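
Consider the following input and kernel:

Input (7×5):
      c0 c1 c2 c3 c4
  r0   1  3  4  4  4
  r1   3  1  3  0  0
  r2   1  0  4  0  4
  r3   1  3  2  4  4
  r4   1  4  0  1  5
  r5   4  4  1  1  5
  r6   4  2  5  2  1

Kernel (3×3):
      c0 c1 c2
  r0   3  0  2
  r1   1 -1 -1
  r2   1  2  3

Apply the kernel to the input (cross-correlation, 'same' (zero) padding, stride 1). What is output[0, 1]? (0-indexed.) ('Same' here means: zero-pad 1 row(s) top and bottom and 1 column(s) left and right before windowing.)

8

The receptive field on the zero-padded input at this output position is [0 0 0 / 1 3 4 / 3 1 3]. Elementwise product with the kernel and sum: 0·3 + 0·2 + 1·1 + 3·-1 + 4·-1 + 3·1 + 1·2 + 3·3.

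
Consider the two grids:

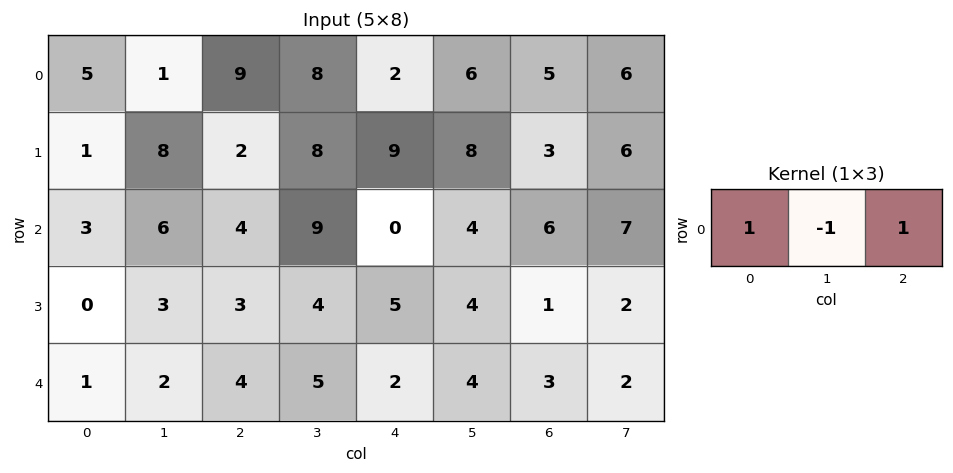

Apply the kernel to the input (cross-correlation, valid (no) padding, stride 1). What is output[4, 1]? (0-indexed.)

3

The receptive field on the input at this output position is [2 4 5]. Elementwise product with the kernel and sum: 2·1 + 4·-1 + 5·1.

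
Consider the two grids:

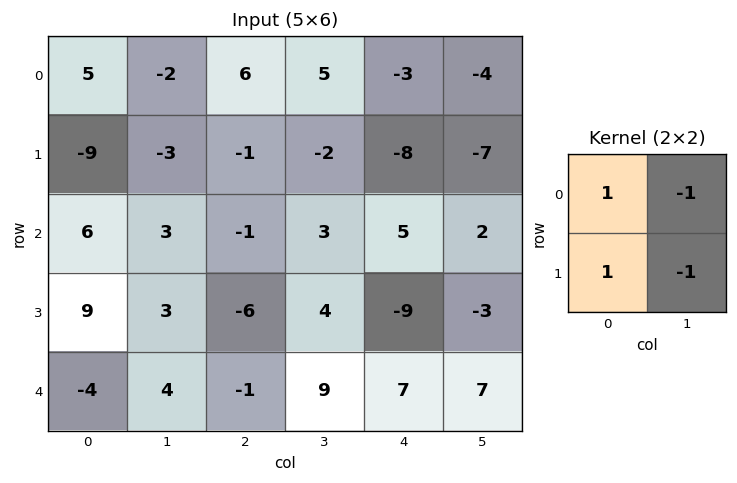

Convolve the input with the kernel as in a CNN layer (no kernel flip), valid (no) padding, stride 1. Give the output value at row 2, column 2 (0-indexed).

-14

The receptive field on the input at this output position is [-1 3 / -6 4]. Elementwise product with the kernel and sum: -1·1 + 3·-1 + -6·1 + 4·-1.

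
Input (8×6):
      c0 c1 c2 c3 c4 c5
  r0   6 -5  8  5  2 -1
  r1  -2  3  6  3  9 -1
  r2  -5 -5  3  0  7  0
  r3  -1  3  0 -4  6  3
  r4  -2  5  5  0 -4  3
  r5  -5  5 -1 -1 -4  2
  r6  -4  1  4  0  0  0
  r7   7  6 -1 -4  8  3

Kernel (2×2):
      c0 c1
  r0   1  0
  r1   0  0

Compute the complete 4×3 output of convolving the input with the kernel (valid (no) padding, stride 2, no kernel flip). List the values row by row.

Output[0,0]: The receptive field on the input at this output position is [6 -5 / -2 3]. Elementwise product with the kernel and sum: 6·1.
Output[0,1]: The receptive field on the input at this output position is [8 5 / 6 3]. Elementwise product with the kernel and sum: 8·1.

6 8 2
-5 3 7
-2 5 -4
-4 4 0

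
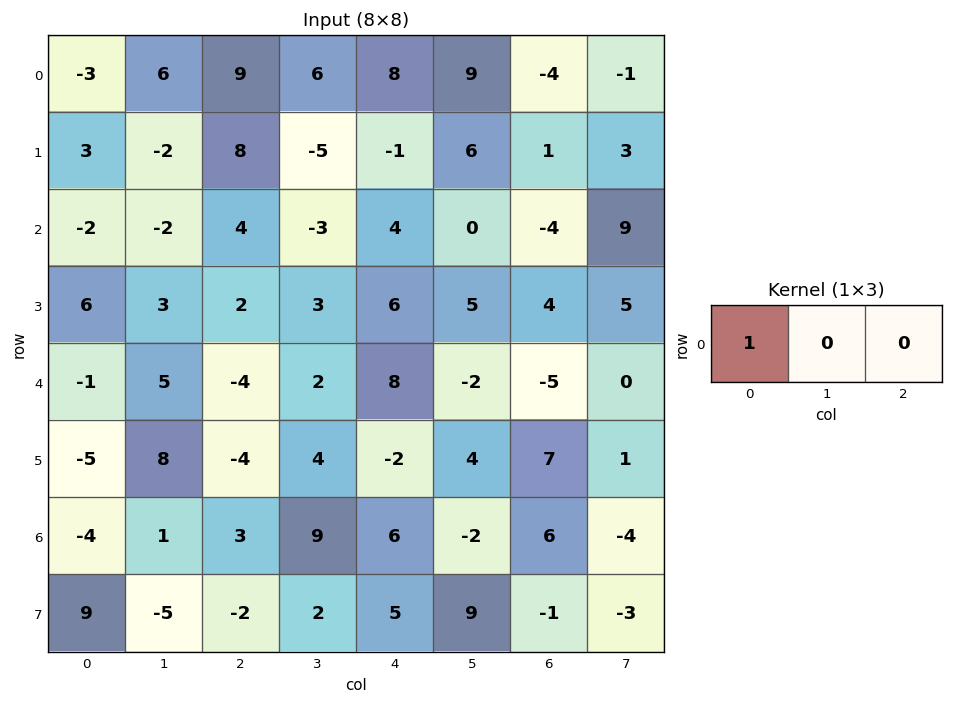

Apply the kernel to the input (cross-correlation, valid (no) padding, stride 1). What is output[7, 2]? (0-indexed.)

-2

The receptive field on the input at this output position is [-2 2 5]. Elementwise product with the kernel and sum: -2·1.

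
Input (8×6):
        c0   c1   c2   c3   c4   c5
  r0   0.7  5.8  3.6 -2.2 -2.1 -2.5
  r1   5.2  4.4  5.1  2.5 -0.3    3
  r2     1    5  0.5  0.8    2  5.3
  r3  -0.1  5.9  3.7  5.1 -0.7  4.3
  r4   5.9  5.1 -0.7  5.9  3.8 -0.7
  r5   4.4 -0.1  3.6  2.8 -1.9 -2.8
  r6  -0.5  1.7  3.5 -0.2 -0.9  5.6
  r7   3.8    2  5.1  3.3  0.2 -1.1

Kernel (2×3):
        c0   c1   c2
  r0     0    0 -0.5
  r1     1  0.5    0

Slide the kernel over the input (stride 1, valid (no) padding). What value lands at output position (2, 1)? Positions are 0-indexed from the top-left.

7.35

The receptive field on the input at this output position is [5 0.5 0.8 / 5.9 3.7 5.1]. Elementwise product with the kernel and sum: 0.8·-0.5 + 5.9·1 + 3.7·0.5.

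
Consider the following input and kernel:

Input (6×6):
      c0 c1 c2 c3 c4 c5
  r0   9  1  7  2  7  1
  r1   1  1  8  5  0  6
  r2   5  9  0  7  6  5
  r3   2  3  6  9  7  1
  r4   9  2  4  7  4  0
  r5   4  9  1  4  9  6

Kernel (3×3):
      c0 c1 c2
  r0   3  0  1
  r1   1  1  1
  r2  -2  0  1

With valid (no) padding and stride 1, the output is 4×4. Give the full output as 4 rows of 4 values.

34 8 47 9
27 27 32 22
12 55 24 29
20 17 47 37

Output[0,0]: The receptive field on the input at this output position is [9 1 7 / 1 1 8 / 5 9 0]. Elementwise product with the kernel and sum: 9·3 + 7·1 + 1·1 + 1·1 + 8·1 + 5·-2 + 0·1.
Output[0,1]: The receptive field on the input at this output position is [1 7 2 / 1 8 5 / 9 0 7]. Elementwise product with the kernel and sum: 1·3 + 2·1 + 1·1 + 8·1 + 5·1 + 9·-2 + 7·1.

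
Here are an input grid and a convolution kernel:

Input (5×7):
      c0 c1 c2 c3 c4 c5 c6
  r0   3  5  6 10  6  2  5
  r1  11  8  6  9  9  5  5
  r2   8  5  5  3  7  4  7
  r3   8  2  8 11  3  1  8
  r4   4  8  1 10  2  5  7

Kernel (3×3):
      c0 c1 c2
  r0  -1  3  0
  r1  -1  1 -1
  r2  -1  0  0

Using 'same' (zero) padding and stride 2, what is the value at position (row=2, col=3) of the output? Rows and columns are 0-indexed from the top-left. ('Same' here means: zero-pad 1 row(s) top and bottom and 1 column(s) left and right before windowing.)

25

The receptive field on the zero-padded input at this output position is [1 8 0 / 5 7 0 / 0 0 0]. Elementwise product with the kernel and sum: 1·-1 + 8·3 + 5·-1 + 7·1 + 0·-1 + 0·-1.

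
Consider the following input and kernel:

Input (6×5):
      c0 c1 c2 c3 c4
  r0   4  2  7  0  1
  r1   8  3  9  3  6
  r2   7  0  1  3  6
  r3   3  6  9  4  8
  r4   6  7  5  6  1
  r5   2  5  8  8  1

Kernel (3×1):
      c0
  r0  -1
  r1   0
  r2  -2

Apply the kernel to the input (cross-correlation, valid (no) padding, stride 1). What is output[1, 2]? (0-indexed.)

-27

The receptive field on the input at this output position is [9 / 1 / 9]. Elementwise product with the kernel and sum: 9·-1 + 9·-2.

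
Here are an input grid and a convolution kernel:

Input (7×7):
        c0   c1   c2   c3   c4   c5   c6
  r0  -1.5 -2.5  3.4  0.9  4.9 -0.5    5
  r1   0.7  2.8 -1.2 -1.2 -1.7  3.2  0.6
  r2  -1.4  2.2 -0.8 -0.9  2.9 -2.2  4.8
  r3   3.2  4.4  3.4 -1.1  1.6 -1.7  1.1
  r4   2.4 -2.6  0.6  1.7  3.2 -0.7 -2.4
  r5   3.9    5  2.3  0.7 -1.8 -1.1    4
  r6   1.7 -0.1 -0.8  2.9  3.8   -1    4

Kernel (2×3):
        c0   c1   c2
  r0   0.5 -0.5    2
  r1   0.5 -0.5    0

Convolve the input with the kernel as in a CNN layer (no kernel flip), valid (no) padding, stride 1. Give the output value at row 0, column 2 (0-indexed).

The receptive field on the input at this output position is [3.4 0.9 4.9 / -1.2 -1.2 -1.7]. Elementwise product with the kernel and sum: 3.4·0.5 + 0.9·-0.5 + 4.9·2 + -1.2·0.5 + -1.2·-0.5.

11.05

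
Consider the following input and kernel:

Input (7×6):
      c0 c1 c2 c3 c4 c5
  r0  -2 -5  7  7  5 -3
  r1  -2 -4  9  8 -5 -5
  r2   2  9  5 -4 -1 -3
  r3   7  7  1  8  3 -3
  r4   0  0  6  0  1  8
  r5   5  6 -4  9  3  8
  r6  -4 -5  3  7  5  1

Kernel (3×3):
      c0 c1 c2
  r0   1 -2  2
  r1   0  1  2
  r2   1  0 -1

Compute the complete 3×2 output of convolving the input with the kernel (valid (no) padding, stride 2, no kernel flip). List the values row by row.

Output[0,0]: The receptive field on the input at this output position is [-2 -5 7 / -2 -4 9 / 2 9 5]. Elementwise product with the kernel and sum: -2·1 + -5·-2 + 7·2 + -4·1 + 9·2 + 2·1 + 5·-1.
Output[0,1]: The receptive field on the input at this output position is [7 7 5 / 9 8 -5 / 5 -4 -1]. Elementwise product with the kernel and sum: 7·1 + 7·-2 + 5·2 + 8·1 + -5·2 + 5·1 + -1·-1.

33 7
-3 30
3 21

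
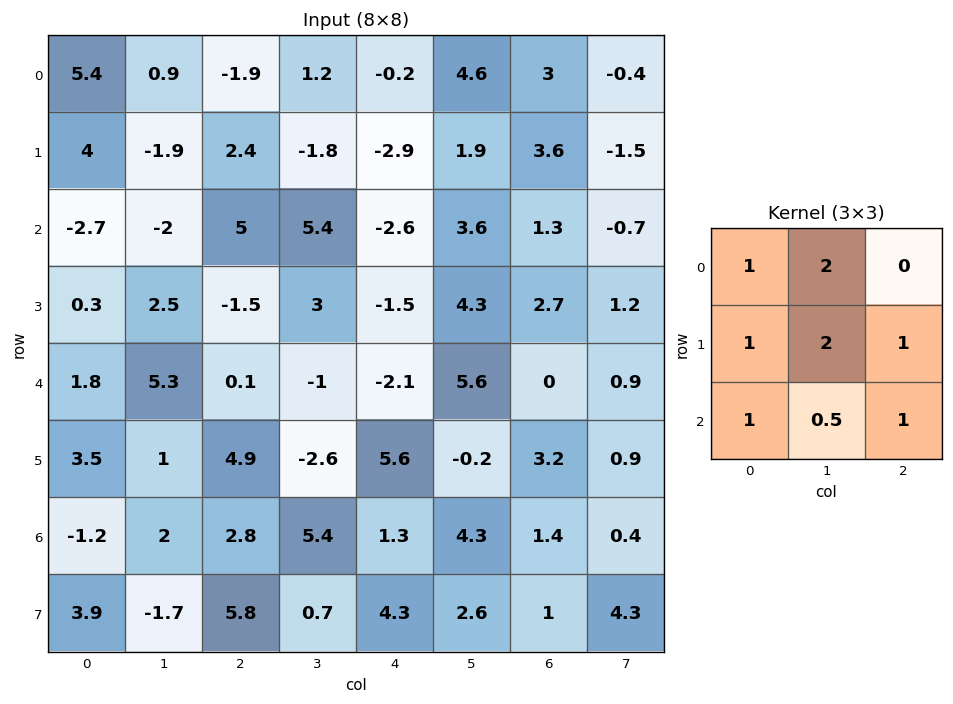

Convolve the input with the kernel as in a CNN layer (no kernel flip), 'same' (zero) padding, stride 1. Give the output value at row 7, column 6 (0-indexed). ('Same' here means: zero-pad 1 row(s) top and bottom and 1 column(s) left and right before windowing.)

The receptive field on the zero-padded input at this output position is [4.3 1.4 0.4 / 2.6 1 4.3 / 0 0 0]. Elementwise product with the kernel and sum: 4.3·1 + 1.4·2 + 2.6·1 + 1·2 + 4.3·1 + 0·1 + 0·0.5 + 0·1.

16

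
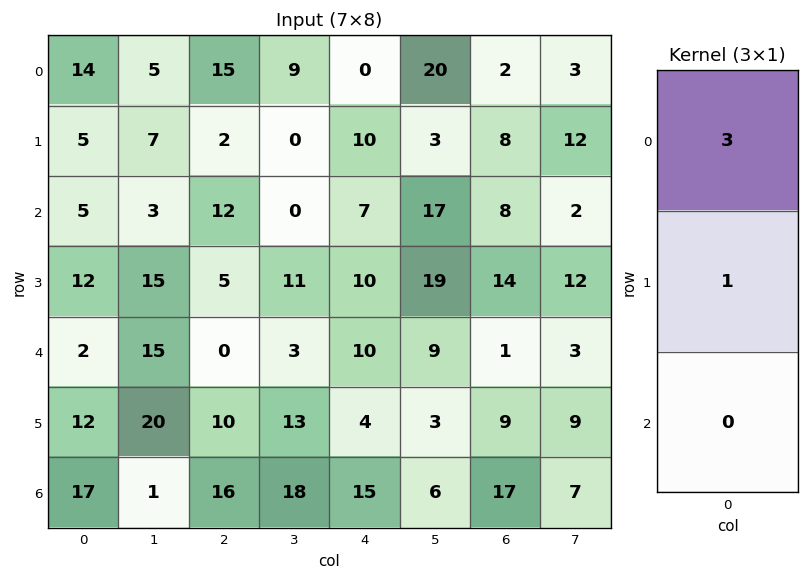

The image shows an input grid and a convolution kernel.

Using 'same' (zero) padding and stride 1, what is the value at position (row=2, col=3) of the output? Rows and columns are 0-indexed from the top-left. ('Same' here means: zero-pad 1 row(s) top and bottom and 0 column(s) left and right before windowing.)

0

The receptive field on the zero-padded input at this output position is [0 / 0 / 11]. Elementwise product with the kernel and sum: 0·3 + 0·1.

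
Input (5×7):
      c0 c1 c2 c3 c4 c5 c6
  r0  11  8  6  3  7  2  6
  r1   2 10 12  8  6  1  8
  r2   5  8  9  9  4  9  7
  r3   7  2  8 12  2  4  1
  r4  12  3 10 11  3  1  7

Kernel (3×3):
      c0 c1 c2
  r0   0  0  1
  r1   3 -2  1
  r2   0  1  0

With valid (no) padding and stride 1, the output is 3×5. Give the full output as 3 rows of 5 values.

12 26 42 19 39
22 31 31 31 13
37 21 17 48 7

Output[0,0]: The receptive field on the input at this output position is [11 8 6 / 2 10 12 / 5 8 9]. Elementwise product with the kernel and sum: 6·1 + 2·3 + 10·-2 + 12·1 + 8·1.
Output[0,1]: The receptive field on the input at this output position is [8 6 3 / 10 12 8 / 8 9 9]. Elementwise product with the kernel and sum: 3·1 + 10·3 + 12·-2 + 8·1 + 9·1.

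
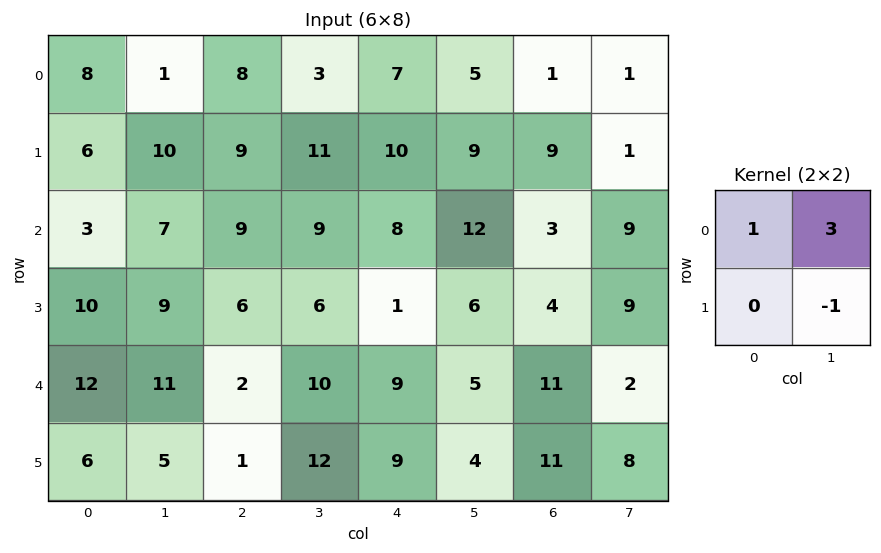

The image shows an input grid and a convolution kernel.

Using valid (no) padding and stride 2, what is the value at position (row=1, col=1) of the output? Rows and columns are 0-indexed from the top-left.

30

The receptive field on the input at this output position is [9 9 / 6 6]. Elementwise product with the kernel and sum: 9·1 + 9·3 + 6·-1.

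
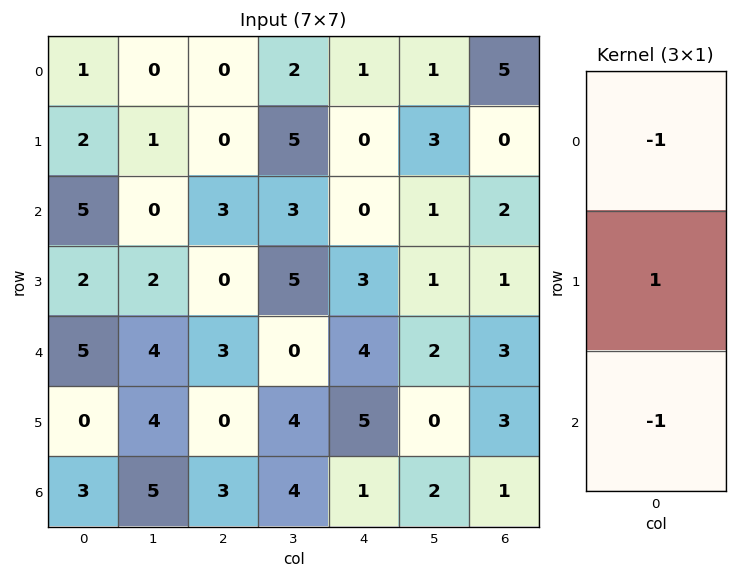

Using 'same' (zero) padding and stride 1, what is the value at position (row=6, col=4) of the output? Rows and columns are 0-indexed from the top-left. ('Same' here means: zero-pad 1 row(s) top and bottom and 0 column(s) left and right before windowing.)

The receptive field on the zero-padded input at this output position is [5 / 1 / 0]. Elementwise product with the kernel and sum: 5·-1 + 1·1 + 0·-1.

-4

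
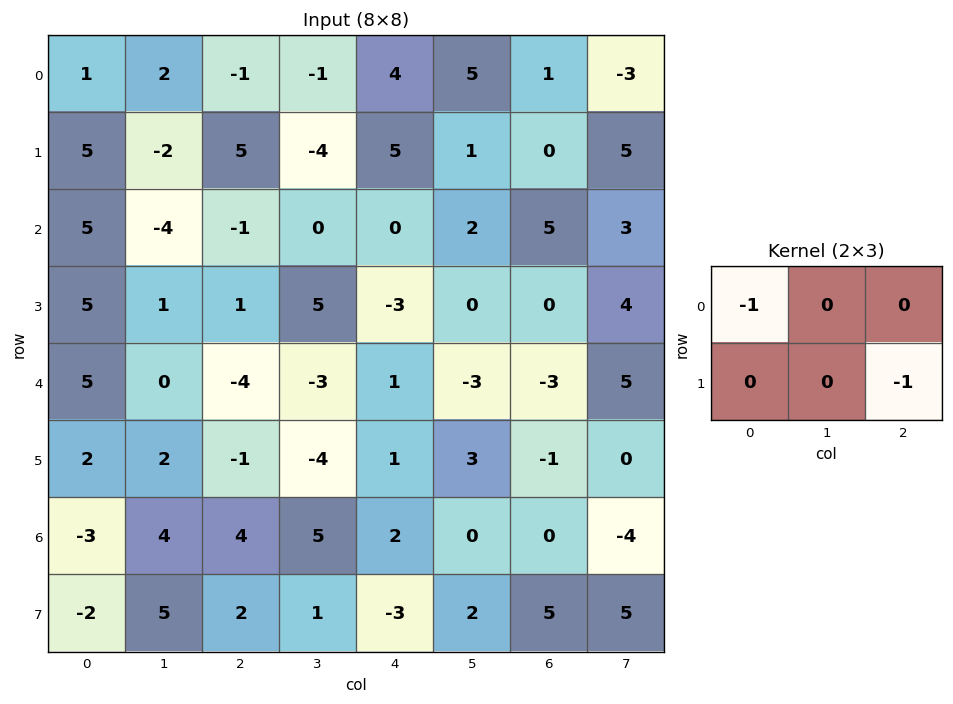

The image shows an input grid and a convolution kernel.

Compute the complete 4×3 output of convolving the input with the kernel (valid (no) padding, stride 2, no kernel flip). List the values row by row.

Output[0,0]: The receptive field on the input at this output position is [1 2 -1 / 5 -2 5]. Elementwise product with the kernel and sum: 1·-1 + 5·-1.
Output[0,1]: The receptive field on the input at this output position is [-1 -1 4 / 5 -4 5]. Elementwise product with the kernel and sum: -1·-1 + 5·-1.

-6 -4 -4
-6 4 0
-4 3 0
1 -1 -7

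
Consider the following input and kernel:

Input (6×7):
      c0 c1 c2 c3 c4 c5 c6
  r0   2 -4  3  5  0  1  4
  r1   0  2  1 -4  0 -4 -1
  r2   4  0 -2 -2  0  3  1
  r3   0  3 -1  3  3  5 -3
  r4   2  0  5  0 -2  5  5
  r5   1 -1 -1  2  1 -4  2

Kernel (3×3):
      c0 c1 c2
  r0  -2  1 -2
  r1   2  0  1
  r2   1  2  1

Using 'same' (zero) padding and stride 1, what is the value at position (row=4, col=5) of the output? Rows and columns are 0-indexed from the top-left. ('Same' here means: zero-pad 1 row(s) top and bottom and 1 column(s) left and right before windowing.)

1

The receptive field on the zero-padded input at this output position is [3 5 -3 / -2 5 5 / 1 -4 2]. Elementwise product with the kernel and sum: 3·-2 + 5·1 + -3·-2 + -2·2 + 5·1 + 1·1 + -4·2 + 2·1.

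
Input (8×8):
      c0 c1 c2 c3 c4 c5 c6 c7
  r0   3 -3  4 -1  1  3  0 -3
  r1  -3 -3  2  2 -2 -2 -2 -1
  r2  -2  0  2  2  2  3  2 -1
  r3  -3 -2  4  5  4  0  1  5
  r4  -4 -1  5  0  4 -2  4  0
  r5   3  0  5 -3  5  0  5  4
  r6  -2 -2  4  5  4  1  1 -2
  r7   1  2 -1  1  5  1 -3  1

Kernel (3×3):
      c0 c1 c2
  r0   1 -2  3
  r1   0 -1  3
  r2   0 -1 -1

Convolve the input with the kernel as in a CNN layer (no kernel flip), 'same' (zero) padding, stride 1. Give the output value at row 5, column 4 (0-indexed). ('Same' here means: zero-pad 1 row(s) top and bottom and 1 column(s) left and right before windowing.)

-24

The receptive field on the zero-padded input at this output position is [0 4 -2 / -3 5 0 / 5 4 1]. Elementwise product with the kernel and sum: 0·1 + 4·-2 + -2·3 + 5·-1 + 0·3 + 4·-1 + 1·-1.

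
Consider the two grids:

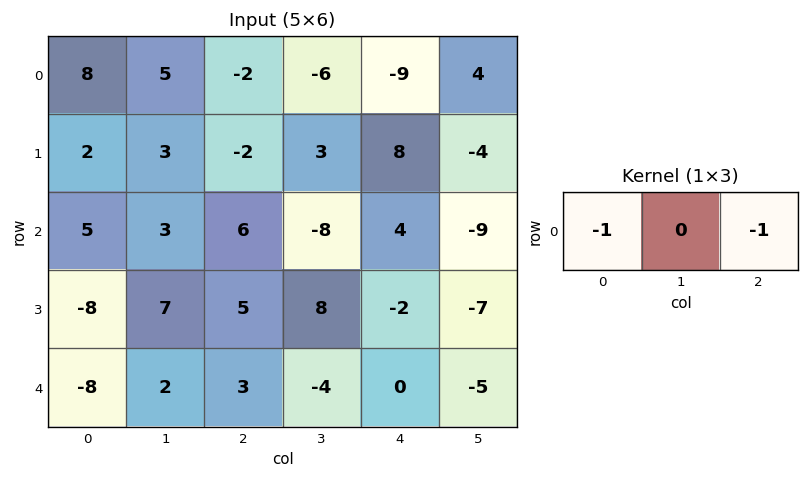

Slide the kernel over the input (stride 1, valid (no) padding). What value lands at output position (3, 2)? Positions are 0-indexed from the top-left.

-3

The receptive field on the input at this output position is [5 8 -2]. Elementwise product with the kernel and sum: 5·-1 + -2·-1.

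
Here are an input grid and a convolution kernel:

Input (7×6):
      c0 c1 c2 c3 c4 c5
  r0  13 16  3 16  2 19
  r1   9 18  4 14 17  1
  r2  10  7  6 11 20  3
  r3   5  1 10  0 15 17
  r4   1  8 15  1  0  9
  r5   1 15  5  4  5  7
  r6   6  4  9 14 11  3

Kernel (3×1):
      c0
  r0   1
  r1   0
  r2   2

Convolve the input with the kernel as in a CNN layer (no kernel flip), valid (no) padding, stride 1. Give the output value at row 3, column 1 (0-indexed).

The receptive field on the input at this output position is [1 / 8 / 15]. Elementwise product with the kernel and sum: 1·1 + 15·2.

31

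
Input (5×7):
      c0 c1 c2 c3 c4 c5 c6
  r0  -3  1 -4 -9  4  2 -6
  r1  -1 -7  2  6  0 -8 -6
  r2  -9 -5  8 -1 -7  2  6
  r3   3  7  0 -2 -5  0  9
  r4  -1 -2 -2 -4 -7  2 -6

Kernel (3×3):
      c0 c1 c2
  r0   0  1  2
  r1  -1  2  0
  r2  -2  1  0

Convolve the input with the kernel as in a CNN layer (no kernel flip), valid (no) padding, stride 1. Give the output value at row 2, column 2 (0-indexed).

The receptive field on the input at this output position is [8 -1 -7 / 0 -2 -5 / -2 -4 -7]. Elementwise product with the kernel and sum: -1·1 + -7·2 + 0·-1 + -2·2 + -2·-2 + -4·1.

-19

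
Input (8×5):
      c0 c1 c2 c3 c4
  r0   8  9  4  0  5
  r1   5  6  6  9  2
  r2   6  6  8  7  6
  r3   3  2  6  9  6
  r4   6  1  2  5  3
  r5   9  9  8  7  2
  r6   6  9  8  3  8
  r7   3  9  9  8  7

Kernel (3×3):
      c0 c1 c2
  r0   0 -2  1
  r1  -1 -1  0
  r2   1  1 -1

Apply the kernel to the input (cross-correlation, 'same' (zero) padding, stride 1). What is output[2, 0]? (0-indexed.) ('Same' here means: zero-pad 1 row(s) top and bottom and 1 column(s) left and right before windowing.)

-9

The receptive field on the zero-padded input at this output position is [0 5 6 / 0 6 6 / 0 3 2]. Elementwise product with the kernel and sum: 5·-2 + 6·1 + 0·-1 + 6·-1 + 0·1 + 3·1 + 2·-1.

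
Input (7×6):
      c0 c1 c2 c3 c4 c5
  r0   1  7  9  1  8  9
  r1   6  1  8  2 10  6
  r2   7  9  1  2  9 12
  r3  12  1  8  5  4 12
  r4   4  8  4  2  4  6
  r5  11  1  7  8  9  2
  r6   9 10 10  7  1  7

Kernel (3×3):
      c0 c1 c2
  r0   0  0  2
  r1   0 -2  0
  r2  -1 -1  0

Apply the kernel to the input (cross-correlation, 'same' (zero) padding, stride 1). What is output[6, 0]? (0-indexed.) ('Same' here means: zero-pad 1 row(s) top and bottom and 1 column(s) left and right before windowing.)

The receptive field on the zero-padded input at this output position is [0 11 1 / 0 9 10 / 0 0 0]. Elementwise product with the kernel and sum: 1·2 + 9·-2 + 0·-1 + 0·-1.

-16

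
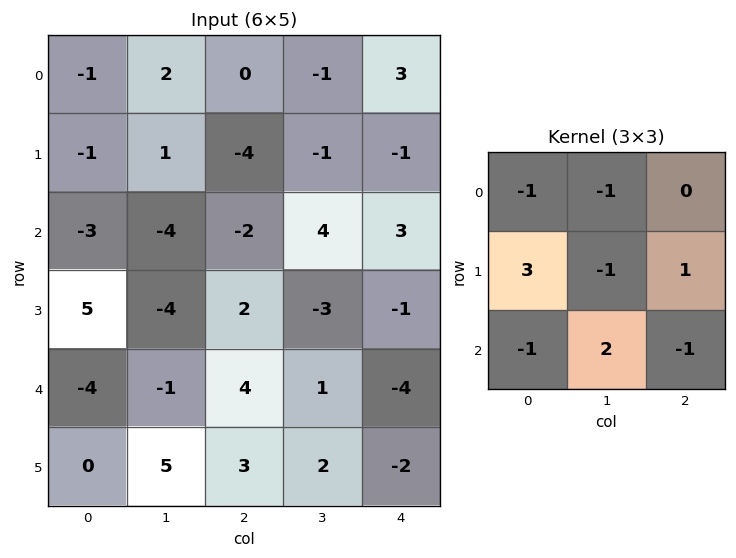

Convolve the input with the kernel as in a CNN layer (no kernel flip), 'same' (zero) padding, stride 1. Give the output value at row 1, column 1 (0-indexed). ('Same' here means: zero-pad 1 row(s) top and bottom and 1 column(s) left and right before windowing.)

The receptive field on the zero-padded input at this output position is [-1 2 0 / -1 1 -4 / -3 -4 -2]. Elementwise product with the kernel and sum: -1·-1 + 2·-1 + -1·3 + 1·-1 + -4·1 + -3·-1 + -4·2 + -2·-1.

-12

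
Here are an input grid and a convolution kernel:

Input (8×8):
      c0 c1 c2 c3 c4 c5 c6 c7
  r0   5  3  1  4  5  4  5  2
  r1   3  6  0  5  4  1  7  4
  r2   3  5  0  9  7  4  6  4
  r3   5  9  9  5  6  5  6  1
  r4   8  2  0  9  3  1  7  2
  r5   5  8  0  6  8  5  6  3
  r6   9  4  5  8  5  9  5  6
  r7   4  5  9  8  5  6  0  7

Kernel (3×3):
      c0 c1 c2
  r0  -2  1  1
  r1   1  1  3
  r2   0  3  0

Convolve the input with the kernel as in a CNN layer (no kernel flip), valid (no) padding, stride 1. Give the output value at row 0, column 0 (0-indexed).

The receptive field on the input at this output position is [5 3 1 / 3 6 0 / 3 5 0]. Elementwise product with the kernel and sum: 5·-2 + 3·1 + 1·1 + 3·1 + 6·1 + 0·3 + 5·3.

18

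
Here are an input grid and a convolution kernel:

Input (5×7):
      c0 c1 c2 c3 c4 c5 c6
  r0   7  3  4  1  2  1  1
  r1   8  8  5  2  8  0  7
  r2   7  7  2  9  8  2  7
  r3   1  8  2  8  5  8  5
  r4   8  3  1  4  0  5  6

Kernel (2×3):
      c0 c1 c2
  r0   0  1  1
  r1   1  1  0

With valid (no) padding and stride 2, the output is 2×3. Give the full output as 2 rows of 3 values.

23 10 10
18 27 22

Output[0,0]: The receptive field on the input at this output position is [7 3 4 / 8 8 5]. Elementwise product with the kernel and sum: 3·1 + 4·1 + 8·1 + 8·1.
Output[0,1]: The receptive field on the input at this output position is [4 1 2 / 5 2 8]. Elementwise product with the kernel and sum: 1·1 + 2·1 + 5·1 + 2·1.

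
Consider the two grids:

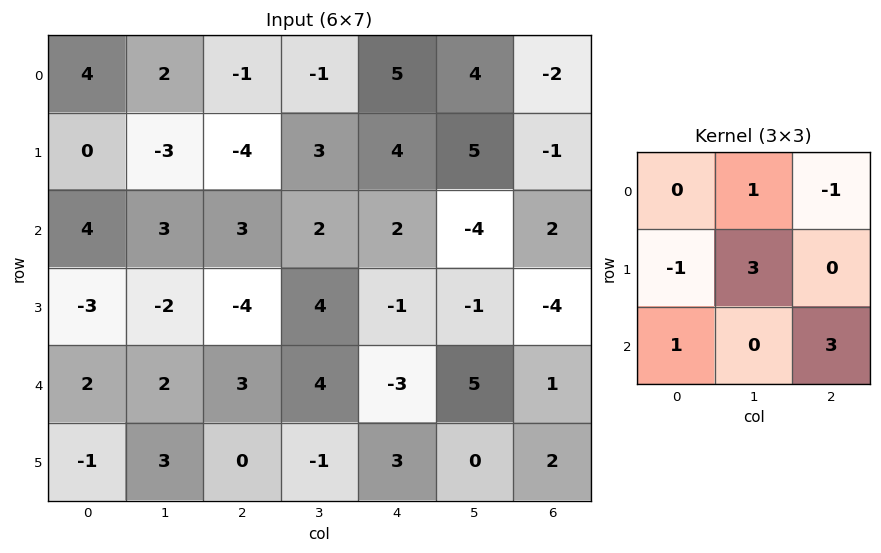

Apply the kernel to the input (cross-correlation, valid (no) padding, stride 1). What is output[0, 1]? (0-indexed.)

0

The receptive field on the input at this output position is [2 -1 -1 / -3 -4 3 / 3 3 2]. Elementwise product with the kernel and sum: -1·1 + -1·-1 + -3·-1 + -4·3 + 3·1 + 2·3.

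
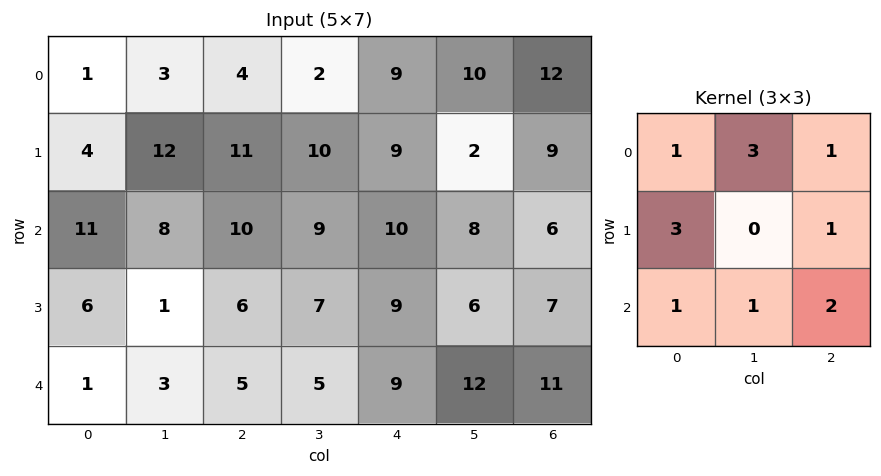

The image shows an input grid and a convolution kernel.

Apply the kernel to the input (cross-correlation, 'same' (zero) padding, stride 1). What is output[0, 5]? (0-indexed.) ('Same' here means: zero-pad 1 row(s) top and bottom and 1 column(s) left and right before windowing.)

The receptive field on the zero-padded input at this output position is [0 0 0 / 9 10 12 / 9 2 9]. Elementwise product with the kernel and sum: 0·1 + 0·3 + 0·1 + 9·3 + 12·1 + 9·1 + 2·1 + 9·2.

68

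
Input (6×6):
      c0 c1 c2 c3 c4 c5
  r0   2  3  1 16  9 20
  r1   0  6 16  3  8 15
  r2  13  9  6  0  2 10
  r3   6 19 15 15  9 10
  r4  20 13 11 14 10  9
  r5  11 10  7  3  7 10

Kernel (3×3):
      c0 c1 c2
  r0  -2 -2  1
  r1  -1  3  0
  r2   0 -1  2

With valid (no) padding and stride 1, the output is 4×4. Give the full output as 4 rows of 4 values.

12 44 -28 9
29 -17 -33 10
22 13 26 26
-12 -34 -9 -9

Output[0,0]: The receptive field on the input at this output position is [2 3 1 / 0 6 16 / 13 9 6]. Elementwise product with the kernel and sum: 2·-2 + 3·-2 + 1·1 + 0·-1 + 6·3 + 9·-1 + 6·2.
Output[0,1]: The receptive field on the input at this output position is [3 1 16 / 6 16 3 / 9 6 0]. Elementwise product with the kernel and sum: 3·-2 + 1·-2 + 16·1 + 6·-1 + 16·3 + 6·-1 + 0·2.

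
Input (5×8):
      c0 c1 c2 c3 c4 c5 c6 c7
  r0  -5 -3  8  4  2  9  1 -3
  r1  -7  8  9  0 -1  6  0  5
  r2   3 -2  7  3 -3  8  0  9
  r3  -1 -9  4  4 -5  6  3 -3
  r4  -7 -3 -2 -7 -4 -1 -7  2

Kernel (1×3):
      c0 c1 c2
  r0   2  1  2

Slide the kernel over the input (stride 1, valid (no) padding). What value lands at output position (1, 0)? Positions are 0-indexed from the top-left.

12

The receptive field on the input at this output position is [-7 8 9]. Elementwise product with the kernel and sum: -7·2 + 8·1 + 9·2.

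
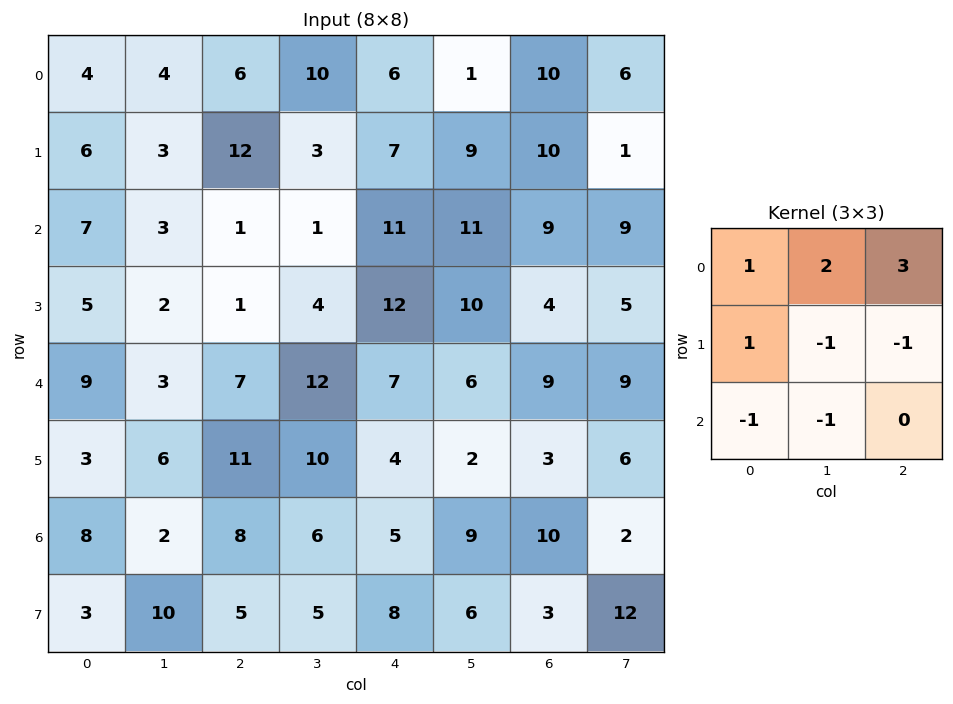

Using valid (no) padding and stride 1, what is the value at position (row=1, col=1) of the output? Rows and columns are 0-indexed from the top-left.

The receptive field on the input at this output position is [3 12 3 / 3 1 1 / 2 1 4]. Elementwise product with the kernel and sum: 3·1 + 12·2 + 3·3 + 3·1 + 1·-1 + 1·-1 + 2·-1 + 1·-1.

34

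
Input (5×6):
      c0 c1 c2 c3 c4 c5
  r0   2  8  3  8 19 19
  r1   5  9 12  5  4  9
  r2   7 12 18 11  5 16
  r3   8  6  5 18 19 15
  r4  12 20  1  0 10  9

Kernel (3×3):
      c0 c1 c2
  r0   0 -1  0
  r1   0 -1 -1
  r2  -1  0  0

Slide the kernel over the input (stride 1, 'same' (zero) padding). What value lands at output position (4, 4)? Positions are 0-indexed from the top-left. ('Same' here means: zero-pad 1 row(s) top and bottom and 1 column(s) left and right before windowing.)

-38

The receptive field on the zero-padded input at this output position is [18 19 15 / 0 10 9 / 0 0 0]. Elementwise product with the kernel and sum: 19·-1 + 10·-1 + 9·-1 + 0·-1.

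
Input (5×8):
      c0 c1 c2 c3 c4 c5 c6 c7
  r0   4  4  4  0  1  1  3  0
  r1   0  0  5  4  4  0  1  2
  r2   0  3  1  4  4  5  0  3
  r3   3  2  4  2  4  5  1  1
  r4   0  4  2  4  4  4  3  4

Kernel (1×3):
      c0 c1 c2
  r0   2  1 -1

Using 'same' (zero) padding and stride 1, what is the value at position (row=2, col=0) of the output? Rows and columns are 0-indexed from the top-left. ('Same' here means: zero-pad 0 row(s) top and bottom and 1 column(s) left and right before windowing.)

-3

The receptive field on the zero-padded input at this output position is [0 0 3]. Elementwise product with the kernel and sum: 0·2 + 0·1 + 3·-1.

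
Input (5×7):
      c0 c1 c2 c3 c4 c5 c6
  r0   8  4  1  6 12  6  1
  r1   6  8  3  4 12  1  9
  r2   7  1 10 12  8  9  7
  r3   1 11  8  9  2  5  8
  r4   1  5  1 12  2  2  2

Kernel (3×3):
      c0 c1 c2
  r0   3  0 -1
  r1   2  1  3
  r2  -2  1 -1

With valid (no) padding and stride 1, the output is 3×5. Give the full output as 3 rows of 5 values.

29 33 21 10 73
61 45 44 49 66
50 27 61 38 46

Output[0,0]: The receptive field on the input at this output position is [8 4 1 / 6 8 3 / 7 1 10]. Elementwise product with the kernel and sum: 8·3 + 1·-1 + 6·2 + 8·1 + 3·3 + 7·-2 + 1·1 + 10·-1.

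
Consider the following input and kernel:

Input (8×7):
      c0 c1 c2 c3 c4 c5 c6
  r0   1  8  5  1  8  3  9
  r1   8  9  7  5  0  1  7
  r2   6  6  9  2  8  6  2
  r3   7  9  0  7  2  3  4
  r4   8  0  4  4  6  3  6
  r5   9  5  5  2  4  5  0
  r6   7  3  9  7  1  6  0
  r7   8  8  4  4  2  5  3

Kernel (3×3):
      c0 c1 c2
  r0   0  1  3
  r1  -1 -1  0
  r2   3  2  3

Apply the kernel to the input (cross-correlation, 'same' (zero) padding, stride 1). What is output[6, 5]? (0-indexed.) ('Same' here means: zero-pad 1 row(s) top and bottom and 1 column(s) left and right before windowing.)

23

The receptive field on the zero-padded input at this output position is [4 5 0 / 1 6 0 / 2 5 3]. Elementwise product with the kernel and sum: 5·1 + 0·3 + 1·-1 + 6·-1 + 2·3 + 5·2 + 3·3.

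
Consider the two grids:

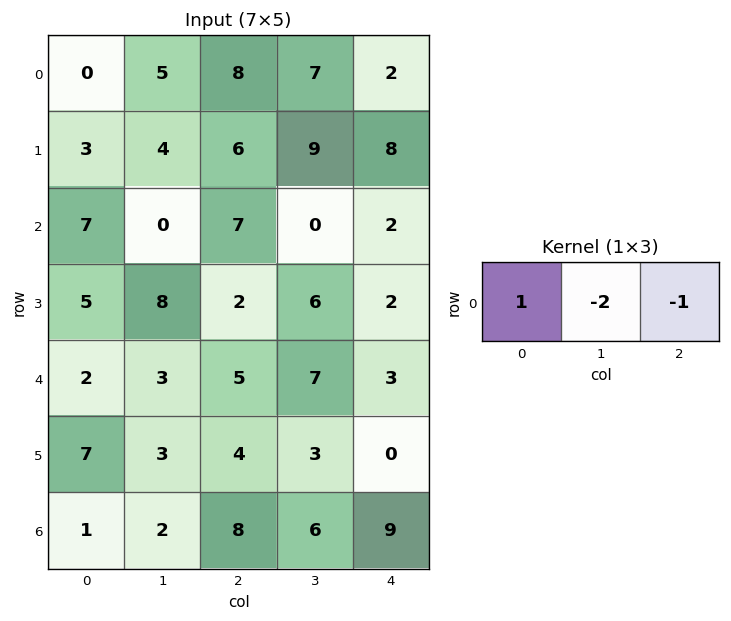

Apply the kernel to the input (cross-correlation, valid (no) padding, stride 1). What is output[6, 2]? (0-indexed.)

-13

The receptive field on the input at this output position is [8 6 9]. Elementwise product with the kernel and sum: 8·1 + 6·-2 + 9·-1.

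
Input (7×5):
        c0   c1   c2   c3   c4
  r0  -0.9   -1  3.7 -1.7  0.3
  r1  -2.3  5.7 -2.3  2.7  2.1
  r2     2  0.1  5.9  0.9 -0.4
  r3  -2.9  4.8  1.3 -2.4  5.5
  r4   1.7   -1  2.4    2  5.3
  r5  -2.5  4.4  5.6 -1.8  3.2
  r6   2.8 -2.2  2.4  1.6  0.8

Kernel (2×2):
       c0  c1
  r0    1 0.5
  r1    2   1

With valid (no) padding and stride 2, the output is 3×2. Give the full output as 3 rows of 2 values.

-0.3 0.95
1.05 6.55
0.6 12.8

Output[0,0]: The receptive field on the input at this output position is [-0.9 -1 / -2.3 5.7]. Elementwise product with the kernel and sum: -0.9·1 + -1·0.5 + -2.3·2 + 5.7·1.
Output[0,1]: The receptive field on the input at this output position is [3.7 -1.7 / -2.3 2.7]. Elementwise product with the kernel and sum: 3.7·1 + -1.7·0.5 + -2.3·2 + 2.7·1.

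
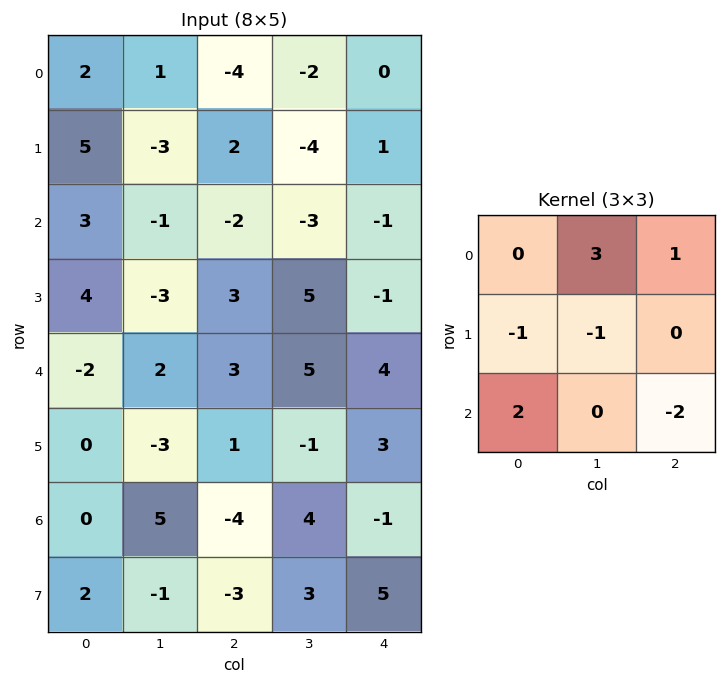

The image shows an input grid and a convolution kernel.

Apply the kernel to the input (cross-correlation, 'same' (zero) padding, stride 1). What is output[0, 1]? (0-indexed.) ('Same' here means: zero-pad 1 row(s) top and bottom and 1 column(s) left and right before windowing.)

The receptive field on the zero-padded input at this output position is [0 0 0 / 2 1 -4 / 5 -3 2]. Elementwise product with the kernel and sum: 0·3 + 0·1 + 2·-1 + 1·-1 + 5·2 + 2·-2.

3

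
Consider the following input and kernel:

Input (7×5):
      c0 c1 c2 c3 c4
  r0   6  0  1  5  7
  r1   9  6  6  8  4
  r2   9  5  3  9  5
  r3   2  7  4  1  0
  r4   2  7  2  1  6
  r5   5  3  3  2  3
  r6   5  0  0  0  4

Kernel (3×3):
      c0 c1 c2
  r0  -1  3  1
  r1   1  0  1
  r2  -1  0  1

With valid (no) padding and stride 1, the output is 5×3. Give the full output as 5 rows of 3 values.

Output[0,0]: The receptive field on the input at this output position is [6 0 1 / 9 6 6 / 9 5 3]. Elementwise product with the kernel and sum: 6·-1 + 0·3 + 1·1 + 9·1 + 6·1 + 9·-1 + 3·1.
Output[0,1]: The receptive field on the input at this output position is [0 1 5 / 6 6 8 / 5 3 9]. Elementwise product with the kernel and sum: 0·-1 + 1·3 + 5·1 + 6·1 + 8·1 + 5·-1 + 9·1.

4 26 33
29 28 26
15 15 37
25 13 7
24 5 17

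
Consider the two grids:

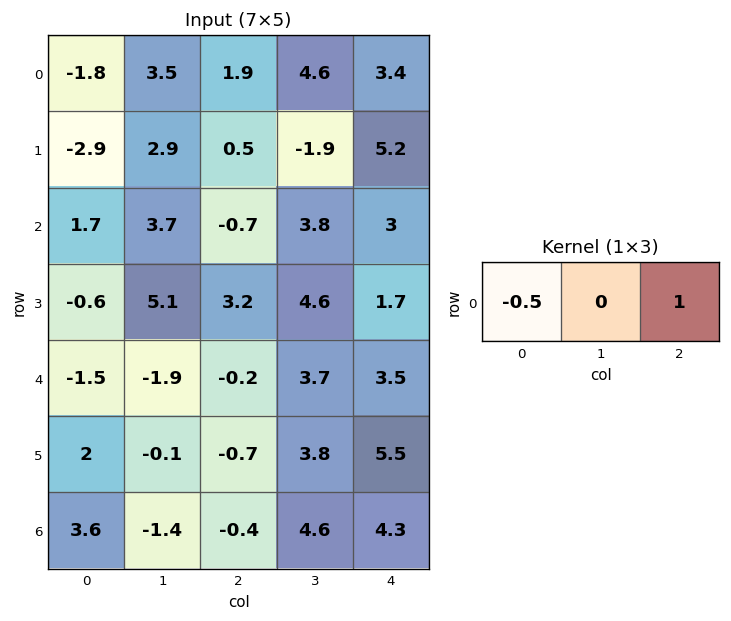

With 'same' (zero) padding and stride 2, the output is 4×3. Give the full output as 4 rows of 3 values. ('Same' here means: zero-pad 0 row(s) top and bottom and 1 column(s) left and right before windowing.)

3.5 2.85 -2.3
3.7 1.95 -1.9
-1.9 4.65 -1.85
-1.4 5.3 -2.3

Output[0,0]: The receptive field on the zero-padded input at this output position is [0 -1.8 3.5]. Elementwise product with the kernel and sum: 0·-0.5 + 3.5·1.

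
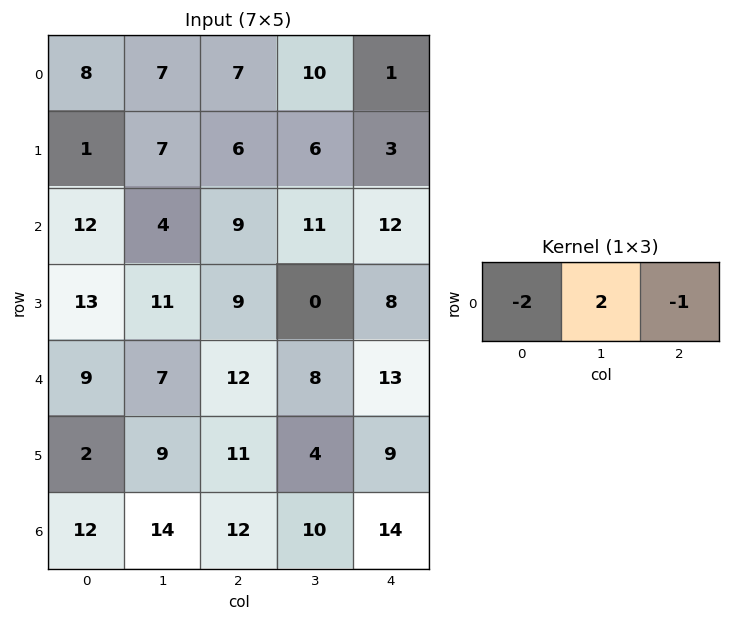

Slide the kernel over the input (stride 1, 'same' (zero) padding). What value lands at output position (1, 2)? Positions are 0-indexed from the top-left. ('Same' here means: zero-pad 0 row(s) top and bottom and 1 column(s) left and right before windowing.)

The receptive field on the zero-padded input at this output position is [7 6 6]. Elementwise product with the kernel and sum: 7·-2 + 6·2 + 6·-1.

-8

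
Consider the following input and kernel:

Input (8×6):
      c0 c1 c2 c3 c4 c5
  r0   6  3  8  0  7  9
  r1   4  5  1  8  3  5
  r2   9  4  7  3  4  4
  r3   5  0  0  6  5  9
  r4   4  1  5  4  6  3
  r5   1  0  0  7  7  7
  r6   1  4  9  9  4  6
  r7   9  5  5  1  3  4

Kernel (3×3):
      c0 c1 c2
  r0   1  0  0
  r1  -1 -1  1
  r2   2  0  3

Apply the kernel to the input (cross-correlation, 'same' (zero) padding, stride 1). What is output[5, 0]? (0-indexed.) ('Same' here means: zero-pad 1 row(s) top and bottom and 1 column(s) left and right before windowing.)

11

The receptive field on the zero-padded input at this output position is [0 4 1 / 0 1 0 / 0 1 4]. Elementwise product with the kernel and sum: 0·1 + 0·-1 + 1·-1 + 0·1 + 0·2 + 4·3.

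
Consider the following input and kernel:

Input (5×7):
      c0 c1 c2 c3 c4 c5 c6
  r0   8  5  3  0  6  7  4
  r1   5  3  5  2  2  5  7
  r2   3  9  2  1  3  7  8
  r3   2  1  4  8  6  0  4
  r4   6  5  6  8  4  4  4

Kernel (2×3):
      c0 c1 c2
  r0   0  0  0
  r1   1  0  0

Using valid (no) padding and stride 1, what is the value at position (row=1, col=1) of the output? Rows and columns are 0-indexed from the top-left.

9

The receptive field on the input at this output position is [3 5 2 / 9 2 1]. Elementwise product with the kernel and sum: 9·1.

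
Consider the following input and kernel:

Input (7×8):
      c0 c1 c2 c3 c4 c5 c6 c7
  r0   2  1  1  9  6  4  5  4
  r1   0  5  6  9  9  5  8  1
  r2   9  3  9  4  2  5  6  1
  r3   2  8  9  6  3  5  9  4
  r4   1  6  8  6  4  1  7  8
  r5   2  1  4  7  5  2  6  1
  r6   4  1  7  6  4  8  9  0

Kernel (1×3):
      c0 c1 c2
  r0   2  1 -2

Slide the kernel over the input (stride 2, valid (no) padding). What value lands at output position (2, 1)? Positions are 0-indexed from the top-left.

The receptive field on the input at this output position is [8 6 4]. Elementwise product with the kernel and sum: 8·2 + 6·1 + 4·-2.

14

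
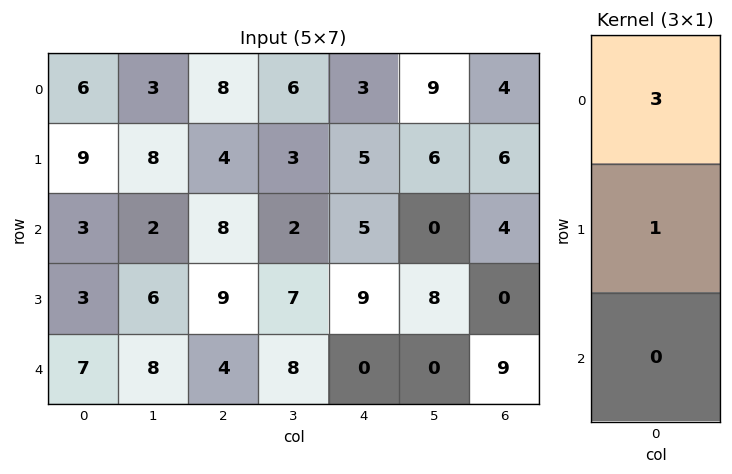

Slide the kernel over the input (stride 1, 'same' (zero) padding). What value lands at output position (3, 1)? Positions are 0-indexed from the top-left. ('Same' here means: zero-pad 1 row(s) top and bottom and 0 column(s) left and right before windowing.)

The receptive field on the zero-padded input at this output position is [2 / 6 / 8]. Elementwise product with the kernel and sum: 2·3 + 6·1.

12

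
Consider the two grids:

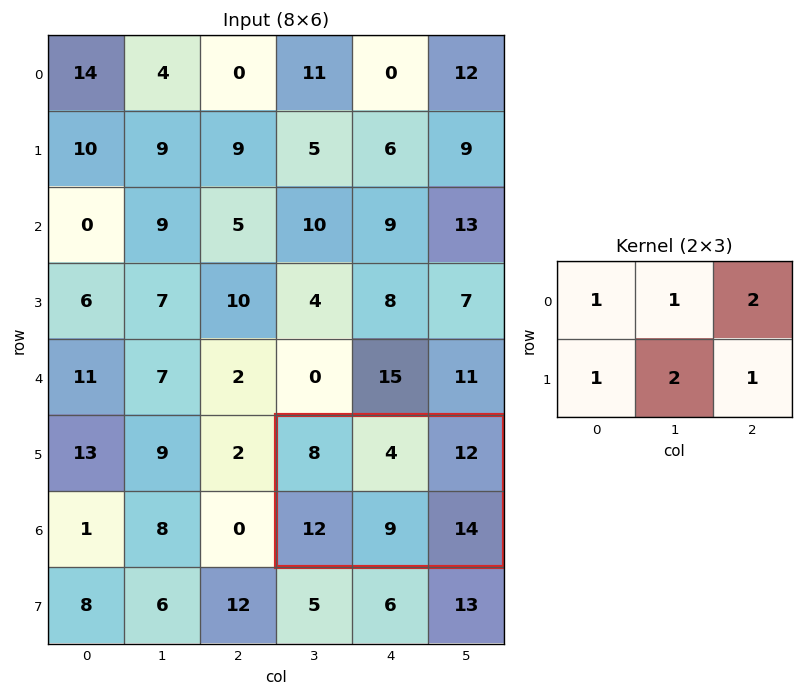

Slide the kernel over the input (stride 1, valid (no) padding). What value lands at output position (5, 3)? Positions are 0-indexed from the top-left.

The receptive field on the input at this output position is [8 4 12 / 12 9 14]. Elementwise product with the kernel and sum: 8·1 + 4·1 + 12·2 + 12·1 + 9·2 + 14·1.

80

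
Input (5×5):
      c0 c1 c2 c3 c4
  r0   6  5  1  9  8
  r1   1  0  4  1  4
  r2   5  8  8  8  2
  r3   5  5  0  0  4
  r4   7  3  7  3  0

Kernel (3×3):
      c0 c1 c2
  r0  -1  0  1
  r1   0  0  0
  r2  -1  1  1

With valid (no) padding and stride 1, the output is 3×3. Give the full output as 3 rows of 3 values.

6 12 9
3 -4 4
6 7 -10

Output[0,0]: The receptive field on the input at this output position is [6 5 1 / 1 0 4 / 5 8 8]. Elementwise product with the kernel and sum: 6·-1 + 1·1 + 5·-1 + 8·1 + 8·1.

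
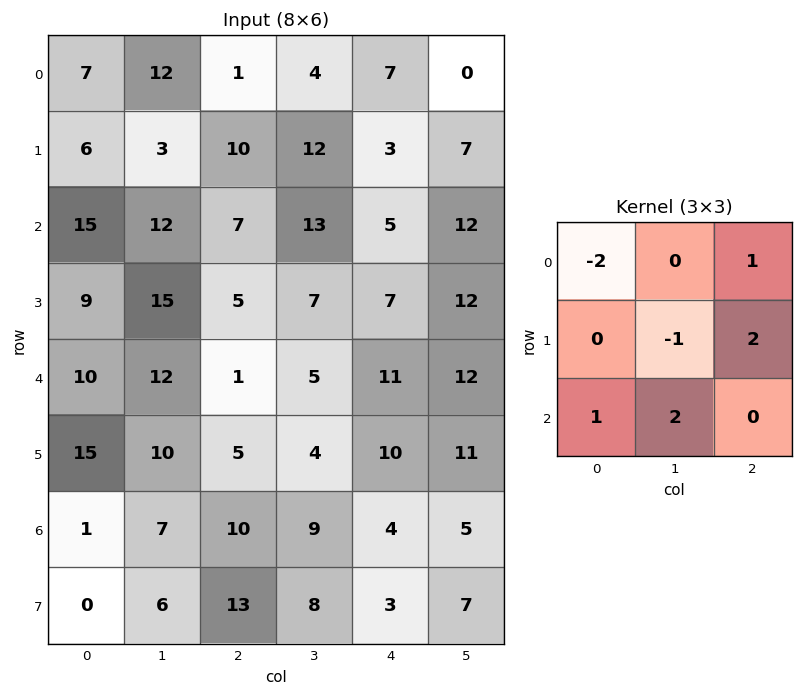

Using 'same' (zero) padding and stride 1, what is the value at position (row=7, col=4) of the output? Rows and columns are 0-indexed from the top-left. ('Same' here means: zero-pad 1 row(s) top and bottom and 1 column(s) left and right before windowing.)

The receptive field on the zero-padded input at this output position is [9 4 5 / 8 3 7 / 0 0 0]. Elementwise product with the kernel and sum: 9·-2 + 5·1 + 3·-1 + 7·2 + 0·1 + 0·2.

-2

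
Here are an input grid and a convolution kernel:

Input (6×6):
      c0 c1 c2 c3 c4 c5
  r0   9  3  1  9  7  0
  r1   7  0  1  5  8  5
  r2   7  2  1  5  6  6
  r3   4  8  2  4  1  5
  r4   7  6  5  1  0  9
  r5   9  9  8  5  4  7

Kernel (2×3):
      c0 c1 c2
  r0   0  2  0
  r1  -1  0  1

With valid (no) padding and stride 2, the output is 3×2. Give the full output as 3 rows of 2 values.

0 25
2 9
11 -2

Output[0,0]: The receptive field on the input at this output position is [9 3 1 / 7 0 1]. Elementwise product with the kernel and sum: 3·2 + 7·-1 + 1·1.
Output[0,1]: The receptive field on the input at this output position is [1 9 7 / 1 5 8]. Elementwise product with the kernel and sum: 9·2 + 1·-1 + 8·1.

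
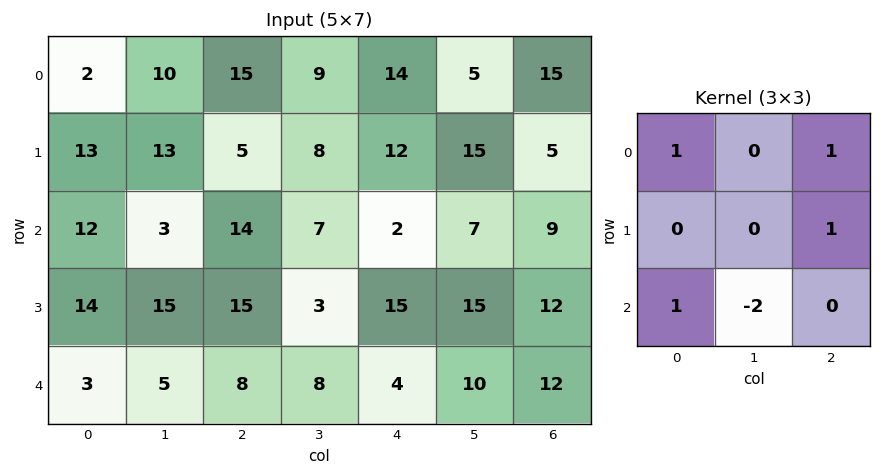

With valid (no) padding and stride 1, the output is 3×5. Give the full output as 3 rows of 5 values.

Output[0,0]: The receptive field on the input at this output position is [2 10 15 / 13 13 5 / 12 3 14]. Elementwise product with the kernel and sum: 2·1 + 15·1 + 5·1 + 12·1 + 3·-2.
Output[0,1]: The receptive field on the input at this output position is [10 15 9 / 13 5 8 / 3 14 7]. Elementwise product with the kernel and sum: 10·1 + 9·1 + 8·1 + 3·1 + 14·-2.

28 2 41 32 22
16 13 28 3 11
34 2 23 29 7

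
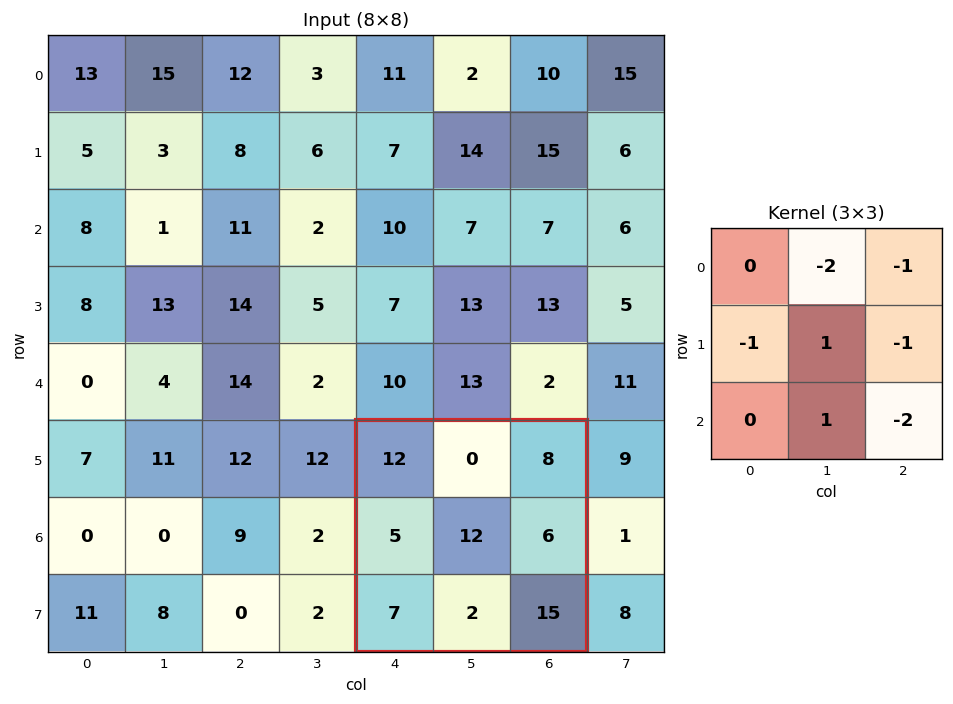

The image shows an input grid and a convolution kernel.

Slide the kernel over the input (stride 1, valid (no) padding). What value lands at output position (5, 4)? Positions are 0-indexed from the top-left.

The receptive field on the input at this output position is [12 0 8 / 5 12 6 / 7 2 15]. Elementwise product with the kernel and sum: 0·-2 + 8·-1 + 5·-1 + 12·1 + 6·-1 + 2·1 + 15·-2.

-35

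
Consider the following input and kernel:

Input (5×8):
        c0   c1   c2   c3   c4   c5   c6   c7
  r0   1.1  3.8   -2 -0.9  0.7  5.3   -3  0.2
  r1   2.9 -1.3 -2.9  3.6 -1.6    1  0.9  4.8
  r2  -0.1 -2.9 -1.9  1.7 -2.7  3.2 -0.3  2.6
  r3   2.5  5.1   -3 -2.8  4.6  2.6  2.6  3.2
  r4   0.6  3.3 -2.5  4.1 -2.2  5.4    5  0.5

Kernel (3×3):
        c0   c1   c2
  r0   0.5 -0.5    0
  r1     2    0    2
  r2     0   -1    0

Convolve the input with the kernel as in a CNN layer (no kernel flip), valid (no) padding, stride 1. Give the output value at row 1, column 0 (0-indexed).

-7

The receptive field on the input at this output position is [2.9 -1.3 -2.9 / -0.1 -2.9 -1.9 / 2.5 5.1 -3]. Elementwise product with the kernel and sum: 2.9·0.5 + -1.3·-0.5 + -0.1·2 + -1.9·2 + 5.1·-1.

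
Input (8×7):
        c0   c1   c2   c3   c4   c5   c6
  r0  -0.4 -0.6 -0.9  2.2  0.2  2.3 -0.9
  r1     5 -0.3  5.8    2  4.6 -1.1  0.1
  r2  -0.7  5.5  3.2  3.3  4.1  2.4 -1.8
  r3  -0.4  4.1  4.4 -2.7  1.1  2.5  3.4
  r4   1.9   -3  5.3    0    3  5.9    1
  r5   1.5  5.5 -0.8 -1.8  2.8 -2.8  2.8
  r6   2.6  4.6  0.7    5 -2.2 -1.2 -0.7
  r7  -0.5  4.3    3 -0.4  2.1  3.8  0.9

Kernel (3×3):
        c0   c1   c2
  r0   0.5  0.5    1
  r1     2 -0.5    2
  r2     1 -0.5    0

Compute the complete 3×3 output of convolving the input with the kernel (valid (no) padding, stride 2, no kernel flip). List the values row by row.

16.9 22.2 13.2
14.95 25 9.25
3.7 8.75 16.45

Output[0,0]: The receptive field on the input at this output position is [-0.4 -0.6 -0.9 / 5 -0.3 5.8 / -0.7 5.5 3.2]. Elementwise product with the kernel and sum: -0.4·0.5 + -0.6·0.5 + -0.9·1 + 5·2 + -0.3·-0.5 + 5.8·2 + -0.7·1 + 5.5·-0.5.
Output[0,1]: The receptive field on the input at this output position is [-0.9 2.2 0.2 / 5.8 2 4.6 / 3.2 3.3 4.1]. Elementwise product with the kernel and sum: -0.9·0.5 + 2.2·0.5 + 0.2·1 + 5.8·2 + 2·-0.5 + 4.6·2 + 3.2·1 + 3.3·-0.5.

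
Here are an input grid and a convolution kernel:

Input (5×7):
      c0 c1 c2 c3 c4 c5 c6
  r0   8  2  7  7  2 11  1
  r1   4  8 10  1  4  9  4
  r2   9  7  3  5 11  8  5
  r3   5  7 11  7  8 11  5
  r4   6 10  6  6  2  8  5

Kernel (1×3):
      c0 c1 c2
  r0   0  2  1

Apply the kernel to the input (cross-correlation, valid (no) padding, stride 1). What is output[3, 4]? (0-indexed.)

The receptive field on the input at this output position is [8 11 5]. Elementwise product with the kernel and sum: 11·2 + 5·1.

27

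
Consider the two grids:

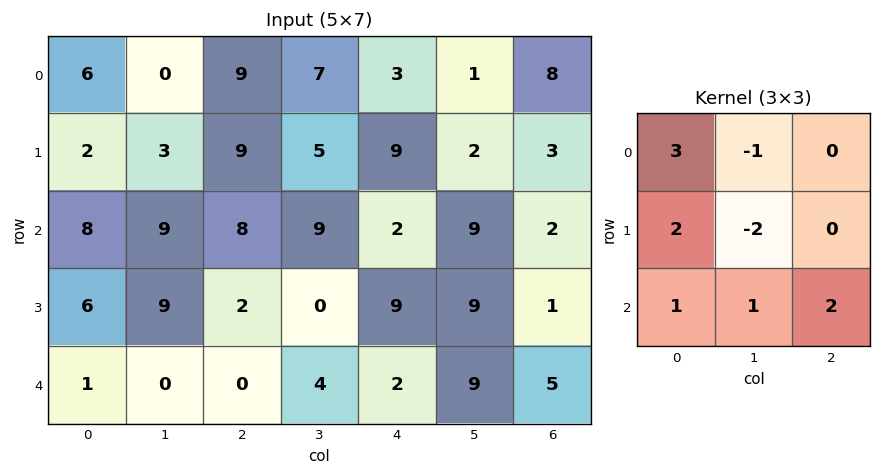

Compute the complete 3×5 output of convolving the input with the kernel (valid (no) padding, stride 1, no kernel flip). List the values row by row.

49 14 49 39 37
20 13 40 47 31
10 41 27 31 18

Output[0,0]: The receptive field on the input at this output position is [6 0 9 / 2 3 9 / 8 9 8]. Elementwise product with the kernel and sum: 6·3 + 0·-1 + 2·2 + 3·-2 + 8·1 + 9·1 + 8·2.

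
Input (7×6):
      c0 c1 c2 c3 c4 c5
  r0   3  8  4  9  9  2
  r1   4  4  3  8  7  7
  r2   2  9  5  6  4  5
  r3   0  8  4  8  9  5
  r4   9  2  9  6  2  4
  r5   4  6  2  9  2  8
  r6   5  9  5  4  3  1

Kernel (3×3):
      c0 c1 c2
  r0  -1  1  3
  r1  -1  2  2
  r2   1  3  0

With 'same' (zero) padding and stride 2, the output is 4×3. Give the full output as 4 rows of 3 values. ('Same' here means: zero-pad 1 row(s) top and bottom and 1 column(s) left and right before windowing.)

Output[0,0]: The receptive field on the zero-padded input at this output position is [0 0 0 / 0 3 8 / 0 4 4]. Elementwise product with the kernel and sum: 0·-1 + 0·1 + 0·3 + 0·-1 + 3·2 + 8·2 + 0·1 + 4·3.

34 31 42
38 56 67
58 60 37
50 32 21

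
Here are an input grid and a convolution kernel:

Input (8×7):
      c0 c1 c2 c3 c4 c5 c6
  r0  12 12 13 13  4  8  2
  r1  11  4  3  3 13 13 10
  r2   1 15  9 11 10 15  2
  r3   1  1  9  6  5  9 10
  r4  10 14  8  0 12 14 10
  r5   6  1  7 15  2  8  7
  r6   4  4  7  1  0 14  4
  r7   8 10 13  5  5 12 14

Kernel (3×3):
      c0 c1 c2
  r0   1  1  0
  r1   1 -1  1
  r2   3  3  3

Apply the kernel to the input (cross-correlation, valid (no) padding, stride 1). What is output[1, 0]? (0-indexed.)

43

The receptive field on the input at this output position is [11 4 3 / 1 15 9 / 1 1 9]. Elementwise product with the kernel and sum: 11·1 + 4·1 + 1·1 + 15·-1 + 9·1 + 1·3 + 1·3 + 9·3.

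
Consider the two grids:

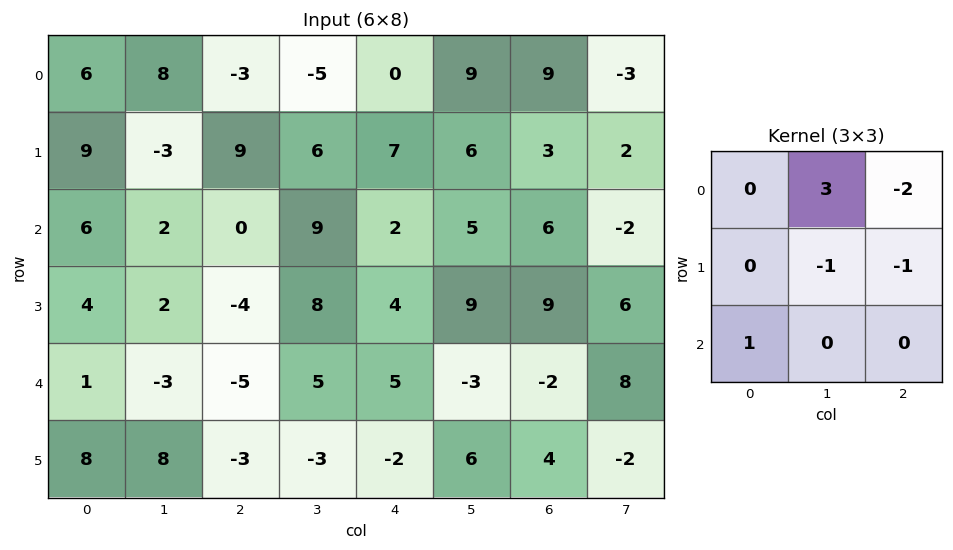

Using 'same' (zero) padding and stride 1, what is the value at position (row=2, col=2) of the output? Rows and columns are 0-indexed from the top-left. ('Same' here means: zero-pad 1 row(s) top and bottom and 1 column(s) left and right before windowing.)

The receptive field on the zero-padded input at this output position is [-3 9 6 / 2 0 9 / 2 -4 8]. Elementwise product with the kernel and sum: 9·3 + 6·-2 + 0·-1 + 9·-1 + 2·1.

8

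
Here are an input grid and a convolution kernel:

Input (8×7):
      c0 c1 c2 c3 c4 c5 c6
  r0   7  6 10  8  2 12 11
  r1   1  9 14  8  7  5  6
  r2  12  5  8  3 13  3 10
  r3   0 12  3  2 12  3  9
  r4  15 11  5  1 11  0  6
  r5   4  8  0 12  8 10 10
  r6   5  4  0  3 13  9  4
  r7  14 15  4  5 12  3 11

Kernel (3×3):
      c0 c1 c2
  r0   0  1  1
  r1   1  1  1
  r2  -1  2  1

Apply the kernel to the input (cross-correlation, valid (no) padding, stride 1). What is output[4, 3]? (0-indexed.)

The receptive field on the input at this output position is [1 11 0 / 12 8 10 / 3 13 9]. Elementwise product with the kernel and sum: 11·1 + 0·1 + 12·1 + 8·1 + 10·1 + 3·-1 + 13·2 + 9·1.

73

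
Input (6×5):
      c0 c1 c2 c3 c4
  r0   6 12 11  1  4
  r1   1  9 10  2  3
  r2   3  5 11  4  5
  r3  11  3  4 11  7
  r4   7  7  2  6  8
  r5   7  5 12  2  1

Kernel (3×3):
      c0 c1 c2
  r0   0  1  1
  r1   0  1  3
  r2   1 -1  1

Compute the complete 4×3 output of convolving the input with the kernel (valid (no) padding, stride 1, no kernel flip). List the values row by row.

Output[0,0]: The receptive field on the input at this output position is [6 12 11 / 1 9 10 / 3 5 11]. Elementwise product with the kernel and sum: 12·1 + 11·1 + 9·1 + 10·3 + 3·1 + 5·-1 + 11·1.
Output[0,1]: The receptive field on the input at this output position is [12 11 1 / 9 10 2 / 5 11 4]. Elementwise product with the kernel and sum: 11·1 + 1·1 + 10·1 + 2·3 + 5·1 + 11·-1 + 4·1.

71 26 28
69 45 24
33 63 45
34 30 59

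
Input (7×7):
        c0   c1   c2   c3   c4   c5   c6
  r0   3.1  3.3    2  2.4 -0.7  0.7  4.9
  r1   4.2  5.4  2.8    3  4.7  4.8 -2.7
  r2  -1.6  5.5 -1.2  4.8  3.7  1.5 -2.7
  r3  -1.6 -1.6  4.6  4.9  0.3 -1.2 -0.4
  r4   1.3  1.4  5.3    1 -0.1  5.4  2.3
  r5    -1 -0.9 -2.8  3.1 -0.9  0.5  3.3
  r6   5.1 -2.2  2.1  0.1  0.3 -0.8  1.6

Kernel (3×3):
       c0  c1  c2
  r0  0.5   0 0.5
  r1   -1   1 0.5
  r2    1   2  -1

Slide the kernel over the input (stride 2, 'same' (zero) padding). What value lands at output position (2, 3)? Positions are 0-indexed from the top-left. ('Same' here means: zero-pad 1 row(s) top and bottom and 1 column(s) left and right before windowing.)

3.4

The receptive field on the zero-padded input at this output position is [-1.2 -0.4 0 / 5.4 2.3 0 / 0.5 3.3 0]. Elementwise product with the kernel and sum: -1.2·0.5 + 0·0.5 + 5.4·-1 + 2.3·1 + 0·0.5 + 0.5·1 + 3.3·2 + 0·-1.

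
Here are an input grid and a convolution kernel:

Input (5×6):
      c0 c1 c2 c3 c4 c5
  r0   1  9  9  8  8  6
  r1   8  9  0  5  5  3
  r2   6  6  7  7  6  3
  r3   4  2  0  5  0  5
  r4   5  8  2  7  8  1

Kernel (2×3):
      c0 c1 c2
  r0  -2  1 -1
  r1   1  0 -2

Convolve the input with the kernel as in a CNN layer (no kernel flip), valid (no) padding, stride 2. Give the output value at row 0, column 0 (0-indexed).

The receptive field on the input at this output position is [1 9 9 / 8 9 0]. Elementwise product with the kernel and sum: 1·-2 + 9·1 + 9·-1 + 8·1 + 0·-2.

6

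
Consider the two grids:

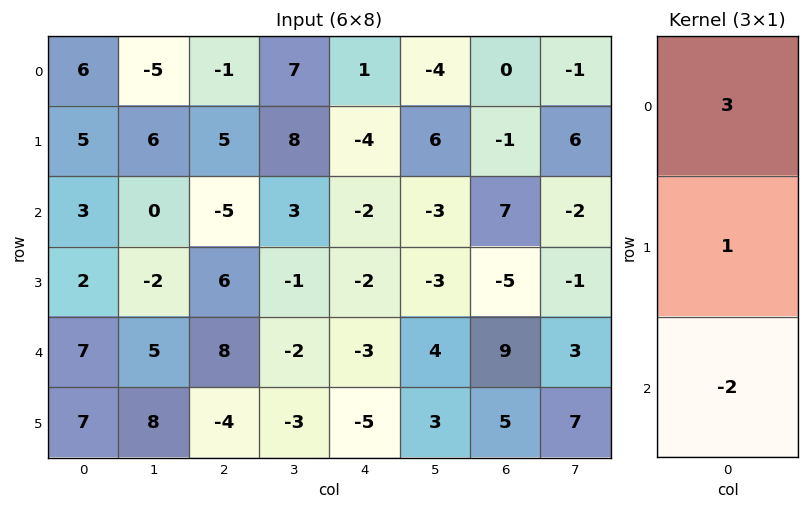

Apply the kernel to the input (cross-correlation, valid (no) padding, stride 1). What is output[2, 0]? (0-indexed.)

The receptive field on the input at this output position is [3 / 2 / 7]. Elementwise product with the kernel and sum: 3·3 + 2·1 + 7·-2.

-3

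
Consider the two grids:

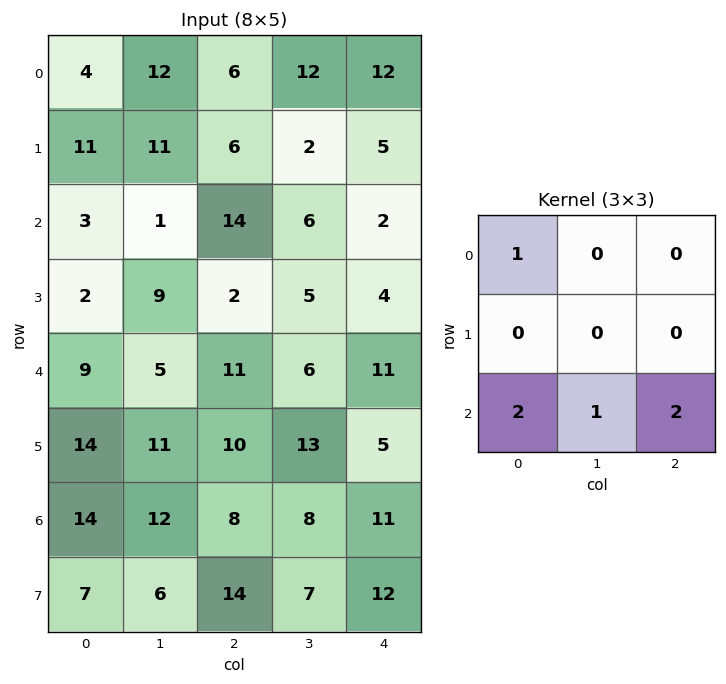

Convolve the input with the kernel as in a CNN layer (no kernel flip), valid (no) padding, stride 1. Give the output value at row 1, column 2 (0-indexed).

23

The receptive field on the input at this output position is [6 2 5 / 14 6 2 / 2 5 4]. Elementwise product with the kernel and sum: 6·1 + 2·2 + 5·1 + 4·2.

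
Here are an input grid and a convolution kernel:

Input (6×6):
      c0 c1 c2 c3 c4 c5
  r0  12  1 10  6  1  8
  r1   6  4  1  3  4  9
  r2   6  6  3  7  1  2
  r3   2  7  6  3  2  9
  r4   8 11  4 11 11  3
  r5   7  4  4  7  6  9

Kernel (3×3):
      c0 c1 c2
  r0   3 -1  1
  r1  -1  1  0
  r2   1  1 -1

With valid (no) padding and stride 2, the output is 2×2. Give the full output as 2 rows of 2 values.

Output[0,0]: The receptive field on the input at this output position is [12 1 10 / 6 4 1 / 6 6 3]. Elementwise product with the kernel and sum: 12·3 + 1·-1 + 10·1 + 6·-1 + 4·1 + 6·1 + 6·1 + 3·-1.
Output[0,1]: The receptive field on the input at this output position is [10 6 1 / 1 3 4 / 3 7 1]. Elementwise product with the kernel and sum: 10·3 + 6·-1 + 1·1 + 1·-1 + 3·1 + 3·1 + 7·1 + 1·-1.

52 36
35 4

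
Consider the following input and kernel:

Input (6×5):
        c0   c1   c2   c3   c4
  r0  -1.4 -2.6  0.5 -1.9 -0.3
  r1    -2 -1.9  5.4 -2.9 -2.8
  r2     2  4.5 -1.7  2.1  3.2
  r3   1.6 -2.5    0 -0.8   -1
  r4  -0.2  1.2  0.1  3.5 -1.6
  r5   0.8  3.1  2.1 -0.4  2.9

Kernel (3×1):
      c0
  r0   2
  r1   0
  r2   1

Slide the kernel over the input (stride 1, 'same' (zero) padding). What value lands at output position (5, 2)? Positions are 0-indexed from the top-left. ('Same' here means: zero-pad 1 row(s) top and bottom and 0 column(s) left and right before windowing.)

The receptive field on the zero-padded input at this output position is [0.1 / 2.1 / 0]. Elementwise product with the kernel and sum: 0.1·2 + 0·1.

0.2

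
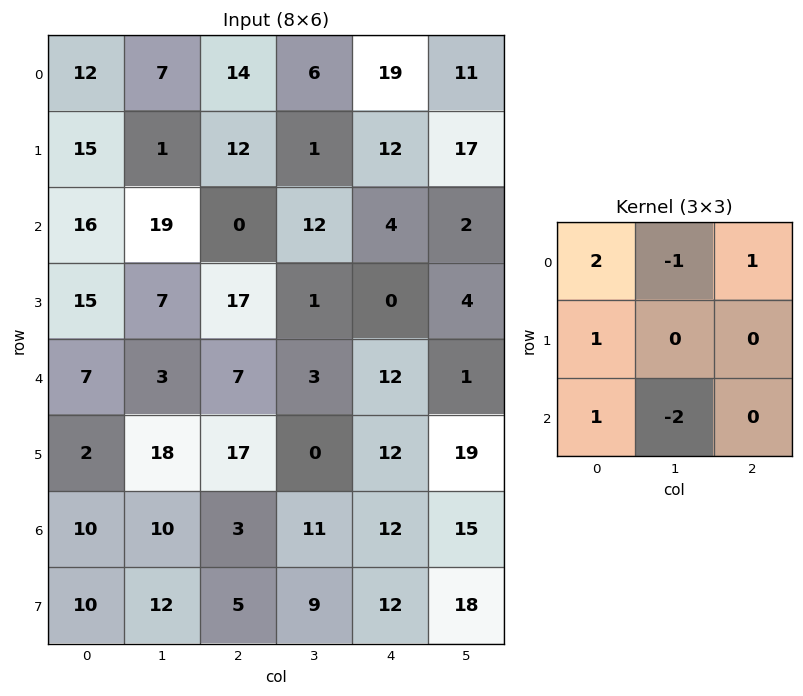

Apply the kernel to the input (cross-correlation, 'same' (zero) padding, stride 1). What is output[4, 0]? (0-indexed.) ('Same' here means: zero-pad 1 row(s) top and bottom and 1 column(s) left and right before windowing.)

-12

The receptive field on the zero-padded input at this output position is [0 15 7 / 0 7 3 / 0 2 18]. Elementwise product with the kernel and sum: 0·2 + 15·-1 + 7·1 + 0·1 + 0·1 + 2·-2.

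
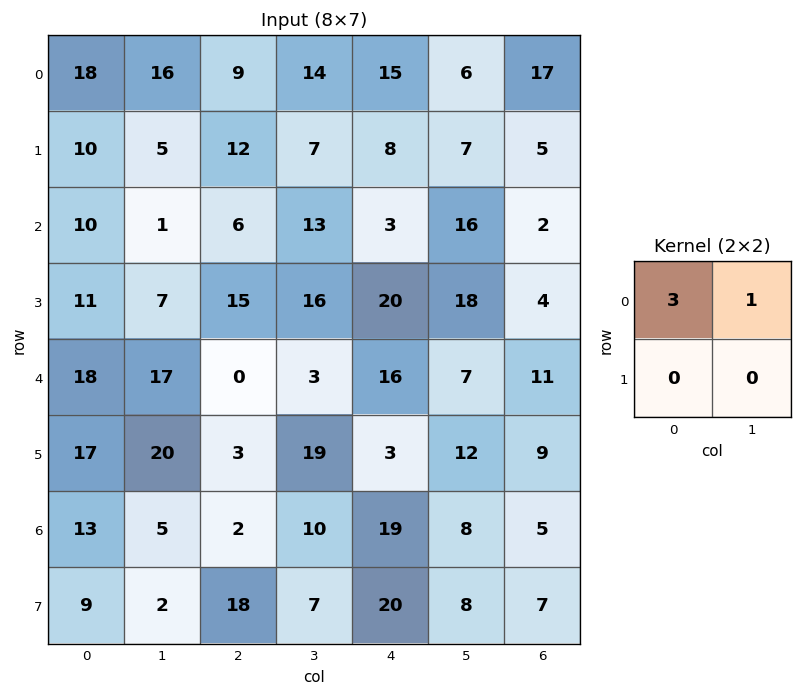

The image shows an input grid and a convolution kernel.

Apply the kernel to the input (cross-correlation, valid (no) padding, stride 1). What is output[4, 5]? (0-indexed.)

The receptive field on the input at this output position is [7 11 / 12 9]. Elementwise product with the kernel and sum: 7·3 + 11·1.

32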